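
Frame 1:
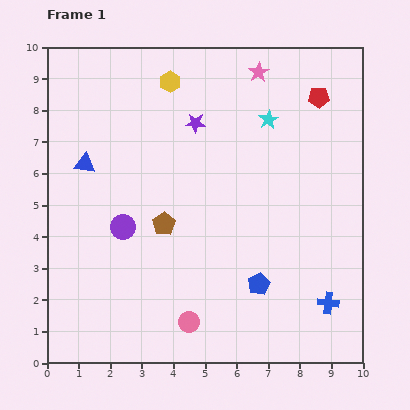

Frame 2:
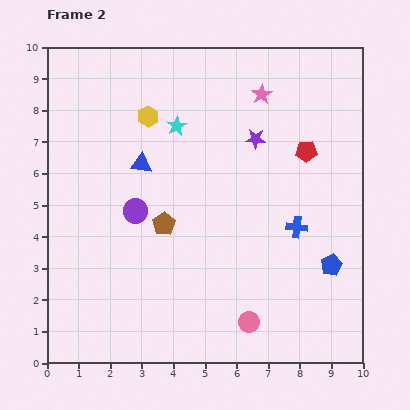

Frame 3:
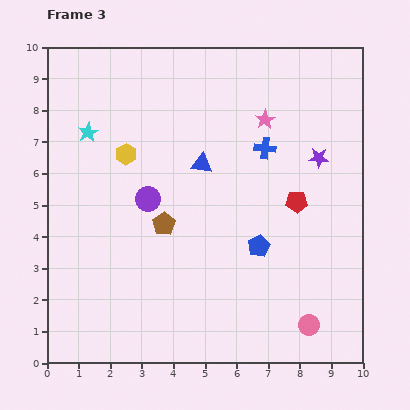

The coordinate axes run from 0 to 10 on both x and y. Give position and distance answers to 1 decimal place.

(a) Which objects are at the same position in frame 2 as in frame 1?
the brown pentagon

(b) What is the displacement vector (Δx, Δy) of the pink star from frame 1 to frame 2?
(0.1, -0.7)

The pink star was at (6.7, 9.2) in frame 1 and (6.8, 8.5) in frame 2.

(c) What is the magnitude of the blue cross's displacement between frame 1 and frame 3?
5.3

The blue cross moved from (8.9, 1.9) to (6.9, 6.8), a distance of √(2.0² + 4.9²) ≈ 5.3.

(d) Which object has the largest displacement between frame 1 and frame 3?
the cyan star

(moved 5.7; next 5.3)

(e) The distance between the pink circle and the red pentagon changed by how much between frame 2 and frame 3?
-1.8

Distance in frame 2: 5.7. Distance in frame 3: 3.9.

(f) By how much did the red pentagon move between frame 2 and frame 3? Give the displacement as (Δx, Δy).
(-0.3, -1.6)

The red pentagon was at (8.2, 6.7) in frame 2 and (7.9, 5.1) in frame 3.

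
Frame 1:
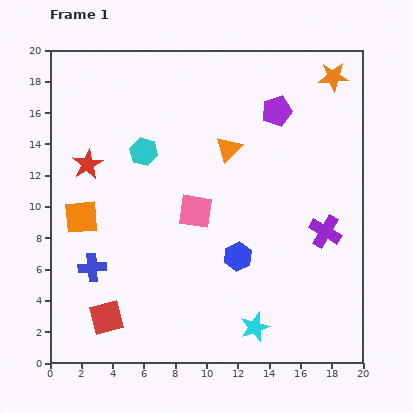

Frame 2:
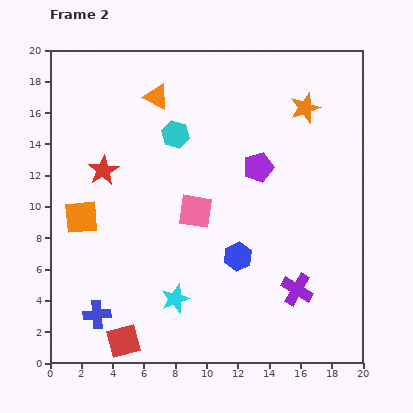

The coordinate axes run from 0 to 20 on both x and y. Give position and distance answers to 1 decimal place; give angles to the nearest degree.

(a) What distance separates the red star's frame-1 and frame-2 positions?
1.1

The red star moved from (2.4, 12.7) to (3.4, 12.3), a distance of √(1.0² + 0.4²) ≈ 1.1.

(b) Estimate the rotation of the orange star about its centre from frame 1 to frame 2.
16° counter-clockwise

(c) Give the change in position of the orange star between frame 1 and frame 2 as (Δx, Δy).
(-1.8, -2.0)

The orange star was at (18.1, 18.3) in frame 1 and (16.3, 16.3) in frame 2.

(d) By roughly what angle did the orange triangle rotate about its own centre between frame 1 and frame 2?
45° counter-clockwise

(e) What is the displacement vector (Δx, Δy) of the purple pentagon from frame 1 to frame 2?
(-1.2, -3.6)

The purple pentagon was at (14.5, 16.1) in frame 1 and (13.3, 12.5) in frame 2.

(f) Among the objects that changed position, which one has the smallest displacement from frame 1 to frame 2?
the red star

(moved 1.1)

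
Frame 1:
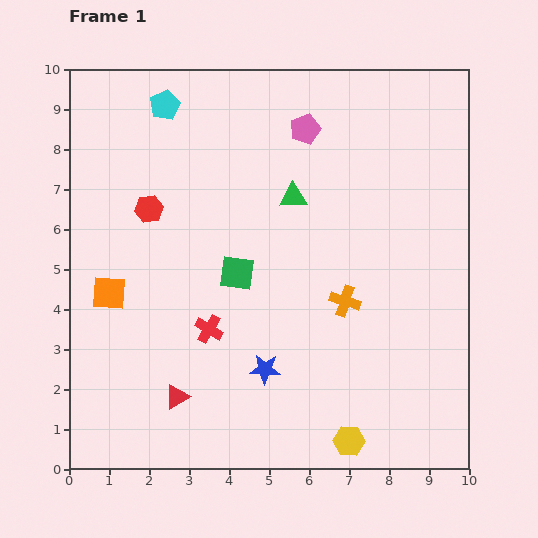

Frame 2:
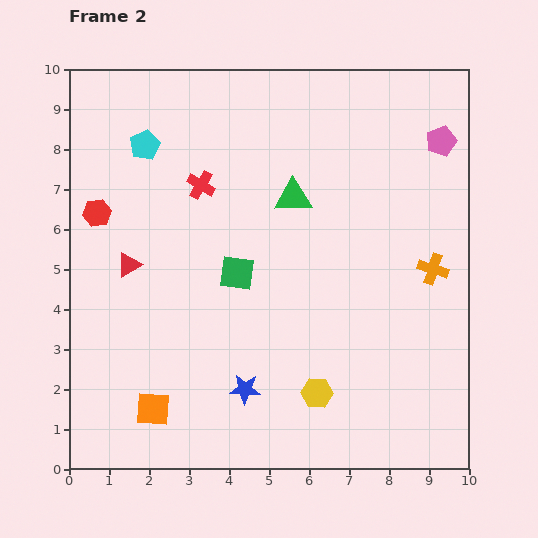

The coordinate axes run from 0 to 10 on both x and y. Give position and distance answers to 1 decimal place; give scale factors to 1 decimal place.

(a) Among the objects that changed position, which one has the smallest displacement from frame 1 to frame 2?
the blue star

(moved 0.7)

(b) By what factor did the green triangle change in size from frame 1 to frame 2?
1.4×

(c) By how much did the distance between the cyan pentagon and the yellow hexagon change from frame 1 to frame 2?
-2.1

Distance in frame 1: 9.6. Distance in frame 2: 7.5.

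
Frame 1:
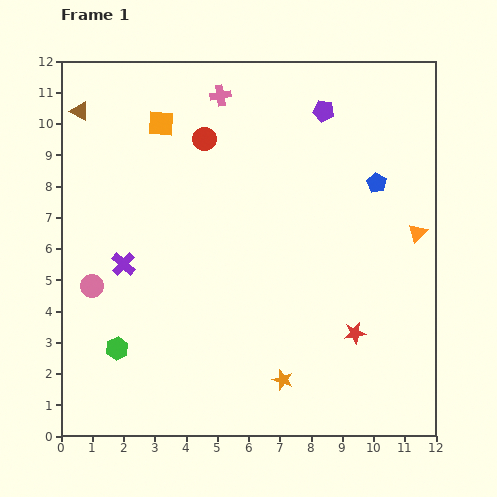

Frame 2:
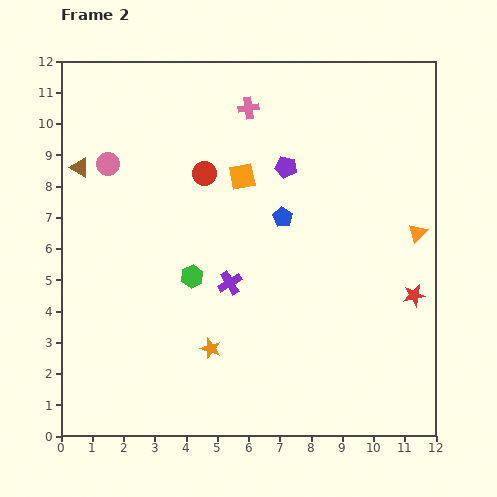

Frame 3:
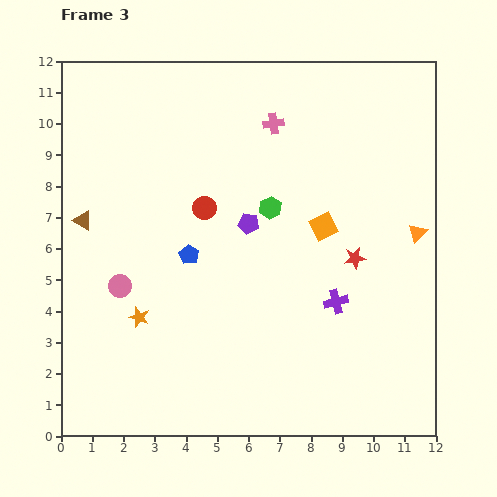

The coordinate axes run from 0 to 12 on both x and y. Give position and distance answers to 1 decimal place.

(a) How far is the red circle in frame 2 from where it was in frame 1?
1.1

The red circle moved from (4.6, 9.5) to (4.6, 8.4), a distance of √(0.0² + 1.1²) ≈ 1.1.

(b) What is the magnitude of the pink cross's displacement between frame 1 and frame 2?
1.0

The pink cross moved from (5.1, 10.9) to (6.0, 10.5), a distance of √(0.9² + 0.4²) ≈ 1.0.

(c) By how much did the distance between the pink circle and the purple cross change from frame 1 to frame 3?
+5.7

Distance in frame 1: 1.2. Distance in frame 3: 6.9.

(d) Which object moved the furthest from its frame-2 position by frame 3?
the pink circle

(moved 3.9; next 3.5)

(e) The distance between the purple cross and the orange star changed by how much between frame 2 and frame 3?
+4.1

Distance in frame 2: 2.2. Distance in frame 3: 6.3.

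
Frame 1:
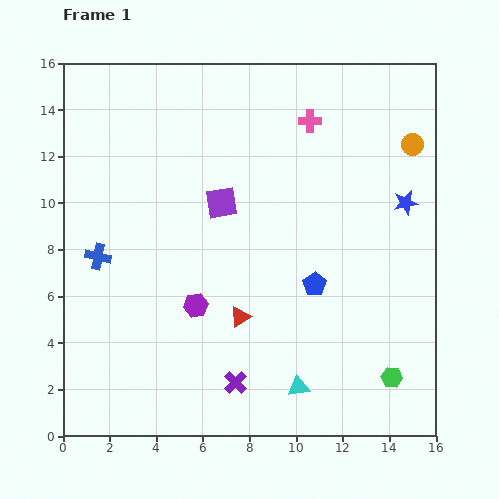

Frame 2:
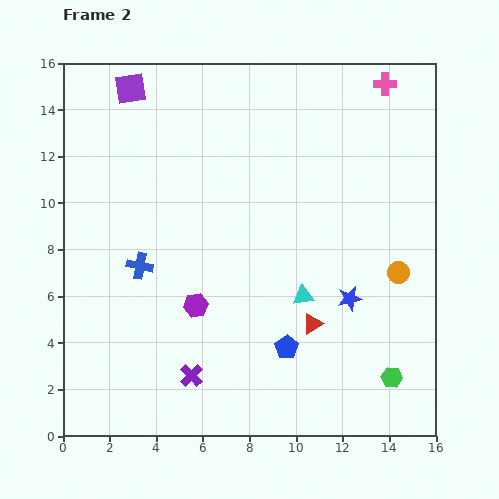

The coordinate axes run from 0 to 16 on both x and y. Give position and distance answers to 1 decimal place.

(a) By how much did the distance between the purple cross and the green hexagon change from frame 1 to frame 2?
+1.9

Distance in frame 1: 6.7. Distance in frame 2: 8.6.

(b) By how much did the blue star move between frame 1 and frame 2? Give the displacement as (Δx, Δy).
(-2.4, -4.1)

The blue star was at (14.7, 10.0) in frame 1 and (12.3, 5.9) in frame 2.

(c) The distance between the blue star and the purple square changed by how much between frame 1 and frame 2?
+5.1

Distance in frame 1: 7.9. Distance in frame 2: 13.0.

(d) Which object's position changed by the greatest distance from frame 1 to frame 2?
the purple square

(moved 6.3; next 5.5)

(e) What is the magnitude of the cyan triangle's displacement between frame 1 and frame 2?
3.9

The cyan triangle moved from (10.1, 2.1) to (10.3, 6.0), a distance of √(0.2² + 3.9²) ≈ 3.9.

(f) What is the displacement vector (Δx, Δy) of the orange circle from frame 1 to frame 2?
(-0.6, -5.5)

The orange circle was at (15.0, 12.5) in frame 1 and (14.4, 7.0) in frame 2.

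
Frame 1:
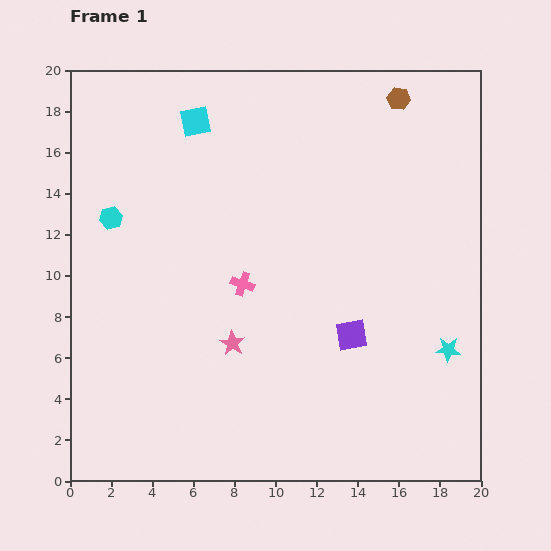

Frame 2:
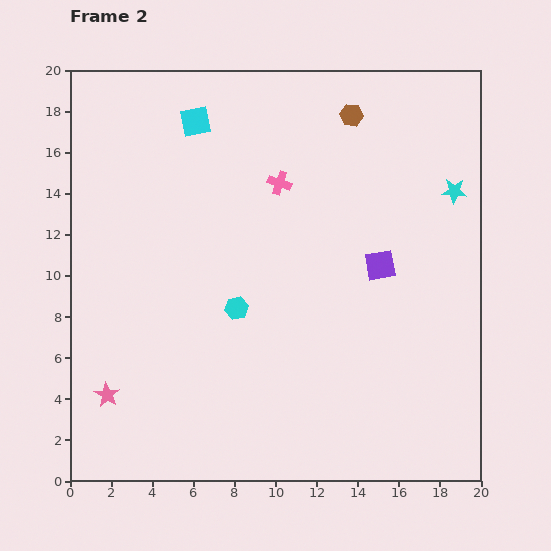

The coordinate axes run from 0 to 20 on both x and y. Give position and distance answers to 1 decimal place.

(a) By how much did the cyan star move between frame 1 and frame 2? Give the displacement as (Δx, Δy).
(0.3, 7.7)

The cyan star was at (18.4, 6.4) in frame 1 and (18.7, 14.1) in frame 2.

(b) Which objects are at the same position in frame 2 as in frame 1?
the cyan square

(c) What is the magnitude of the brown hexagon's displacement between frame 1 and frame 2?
2.4

The brown hexagon moved from (16.0, 18.6) to (13.7, 17.8), a distance of √(2.3² + 0.8²) ≈ 2.4.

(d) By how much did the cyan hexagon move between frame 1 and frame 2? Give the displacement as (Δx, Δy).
(6.1, -4.4)

The cyan hexagon was at (2.0, 12.8) in frame 1 and (8.1, 8.4) in frame 2.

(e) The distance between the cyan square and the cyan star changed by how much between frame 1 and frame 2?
-3.5

Distance in frame 1: 16.6. Distance in frame 2: 13.1.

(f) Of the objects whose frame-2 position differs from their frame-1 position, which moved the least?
the brown hexagon

(moved 2.4)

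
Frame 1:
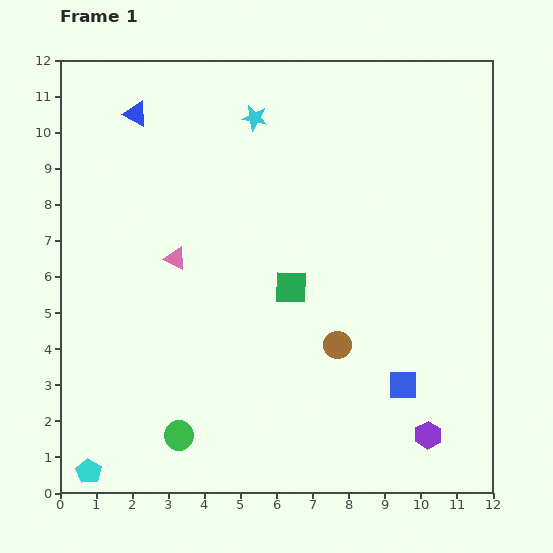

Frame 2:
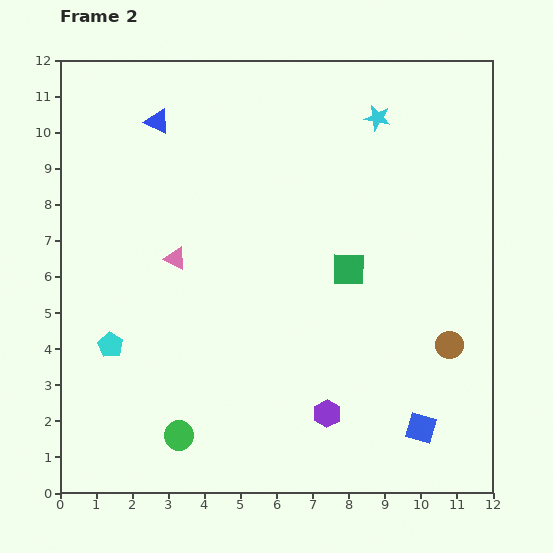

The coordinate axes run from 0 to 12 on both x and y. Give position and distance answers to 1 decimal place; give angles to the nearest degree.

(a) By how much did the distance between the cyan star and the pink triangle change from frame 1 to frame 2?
+2.3

Distance in frame 1: 4.5. Distance in frame 2: 6.8.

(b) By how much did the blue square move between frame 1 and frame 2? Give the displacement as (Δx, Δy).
(0.5, -1.2)

The blue square was at (9.5, 3.0) in frame 1 and (10.0, 1.8) in frame 2.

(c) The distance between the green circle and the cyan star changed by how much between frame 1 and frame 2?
+1.4

Distance in frame 1: 9.0. Distance in frame 2: 10.4.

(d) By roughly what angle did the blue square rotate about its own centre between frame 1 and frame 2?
17° clockwise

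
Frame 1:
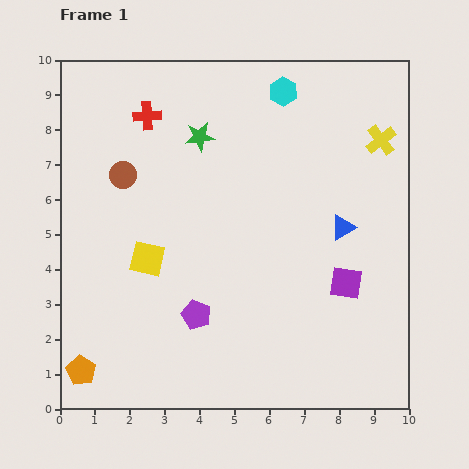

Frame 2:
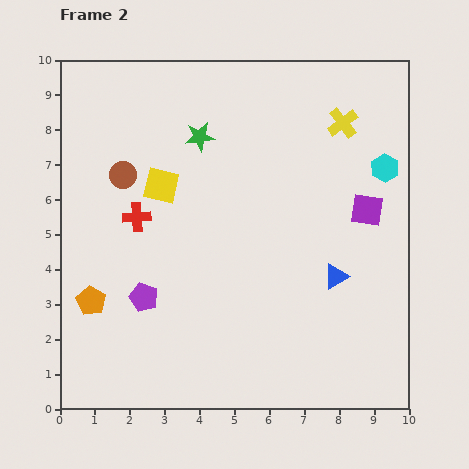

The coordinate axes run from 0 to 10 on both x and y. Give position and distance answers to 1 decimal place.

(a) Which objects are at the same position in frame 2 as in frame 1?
the green star, the brown circle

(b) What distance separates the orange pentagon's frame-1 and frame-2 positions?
2.0

The orange pentagon moved from (0.6, 1.1) to (0.9, 3.1), a distance of √(0.3² + 2.0²) ≈ 2.0.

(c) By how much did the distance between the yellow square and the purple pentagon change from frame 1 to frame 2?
+1.1

Distance in frame 1: 2.1. Distance in frame 2: 3.2.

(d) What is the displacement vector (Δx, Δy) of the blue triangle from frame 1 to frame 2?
(-0.2, -1.4)

The blue triangle was at (8.1, 5.2) in frame 1 and (7.9, 3.8) in frame 2.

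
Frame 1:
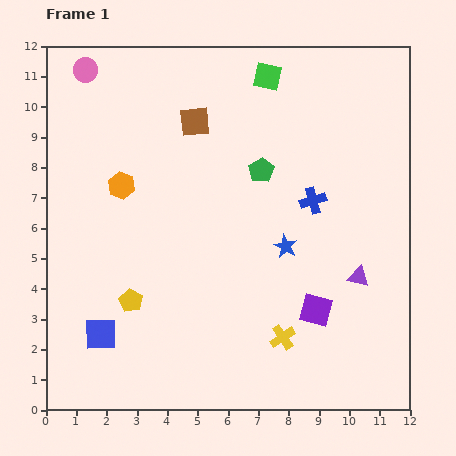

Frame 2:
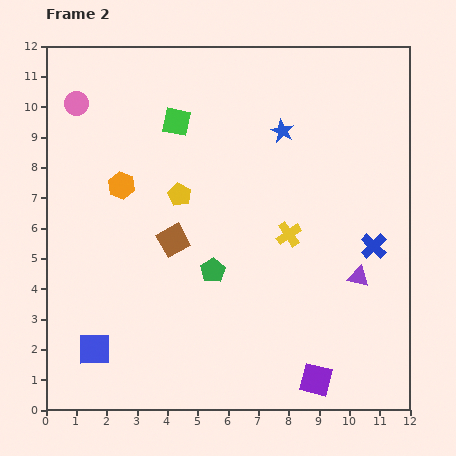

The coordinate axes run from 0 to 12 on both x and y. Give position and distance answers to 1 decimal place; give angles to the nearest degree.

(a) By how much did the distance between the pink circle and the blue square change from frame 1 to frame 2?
-0.6

Distance in frame 1: 8.7. Distance in frame 2: 8.1.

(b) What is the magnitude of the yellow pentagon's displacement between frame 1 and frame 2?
3.8

The yellow pentagon moved from (2.8, 3.6) to (4.4, 7.1), a distance of √(1.6² + 3.5²) ≈ 3.8.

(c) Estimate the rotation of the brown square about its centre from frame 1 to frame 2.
24° counter-clockwise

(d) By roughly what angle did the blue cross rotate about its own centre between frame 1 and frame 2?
29° counter-clockwise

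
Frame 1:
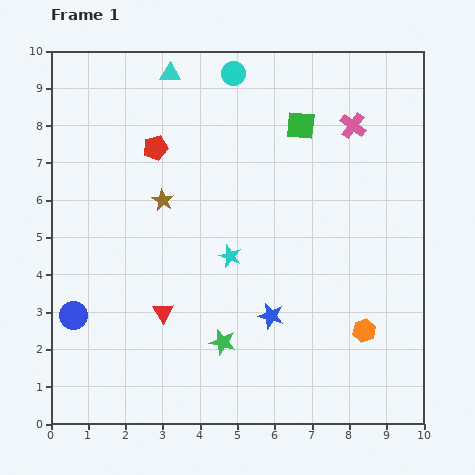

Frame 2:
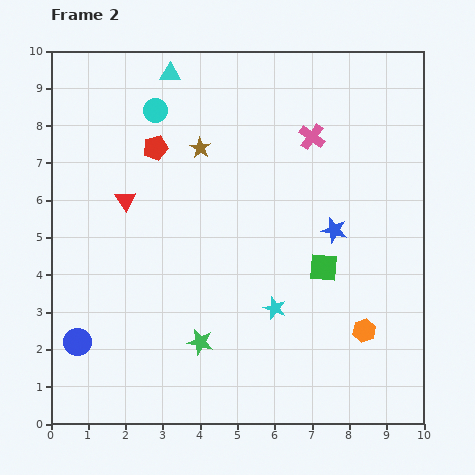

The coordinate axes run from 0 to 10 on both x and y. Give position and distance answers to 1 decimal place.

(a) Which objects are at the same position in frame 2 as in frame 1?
the red pentagon, the orange hexagon, the cyan triangle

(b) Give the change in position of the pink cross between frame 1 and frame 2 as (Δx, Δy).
(-1.1, -0.3)

The pink cross was at (8.1, 8.0) in frame 1 and (7.0, 7.7) in frame 2.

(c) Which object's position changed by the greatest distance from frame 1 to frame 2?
the green square

(moved 3.8; next 3.2)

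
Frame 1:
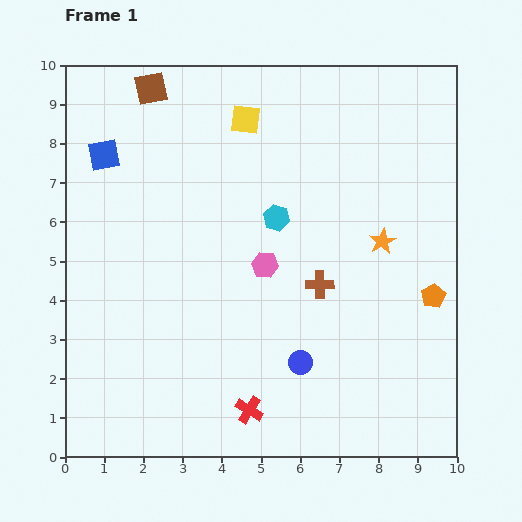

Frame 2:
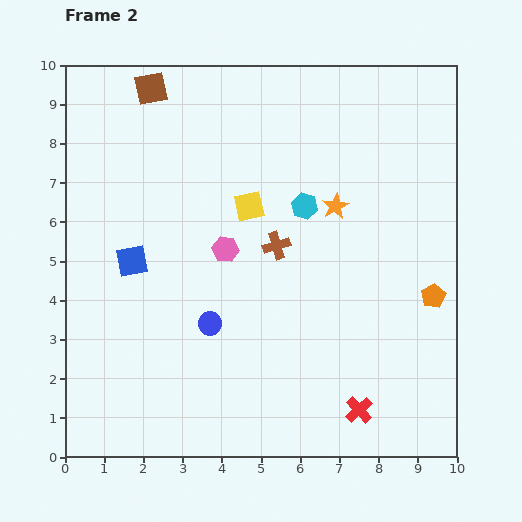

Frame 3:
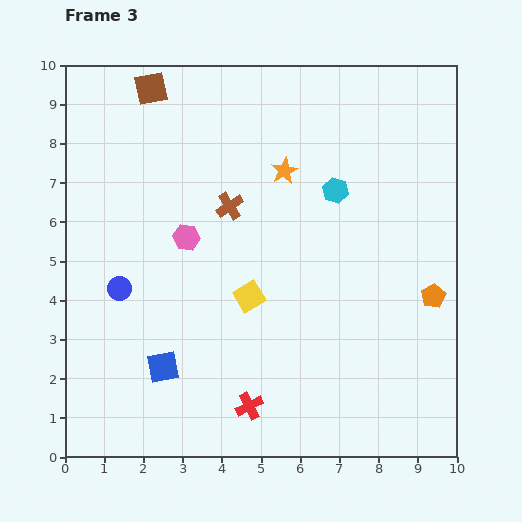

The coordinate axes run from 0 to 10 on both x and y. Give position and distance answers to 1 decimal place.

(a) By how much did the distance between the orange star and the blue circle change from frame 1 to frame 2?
+0.7

Distance in frame 1: 3.7. Distance in frame 2: 4.4.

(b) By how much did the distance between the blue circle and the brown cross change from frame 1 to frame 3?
+1.4

Distance in frame 1: 2.1. Distance in frame 3: 3.5.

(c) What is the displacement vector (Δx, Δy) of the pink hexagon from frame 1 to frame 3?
(-2.0, 0.7)

The pink hexagon was at (5.1, 4.9) in frame 1 and (3.1, 5.6) in frame 3.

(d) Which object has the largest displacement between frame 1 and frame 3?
the blue square

(moved 5.6; next 5.0)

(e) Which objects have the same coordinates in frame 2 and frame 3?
the brown square, the orange pentagon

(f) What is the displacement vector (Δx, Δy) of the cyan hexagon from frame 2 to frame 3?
(0.8, 0.4)

The cyan hexagon was at (6.1, 6.4) in frame 2 and (6.9, 6.8) in frame 3.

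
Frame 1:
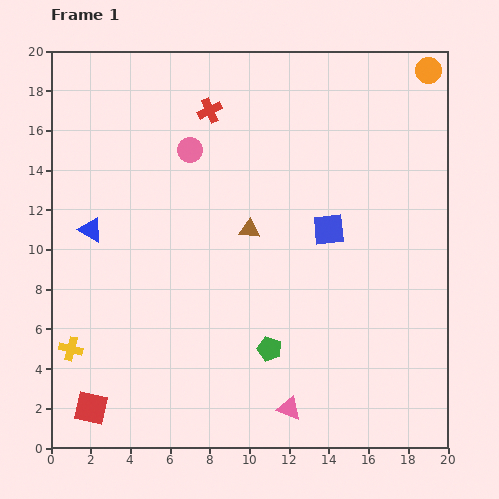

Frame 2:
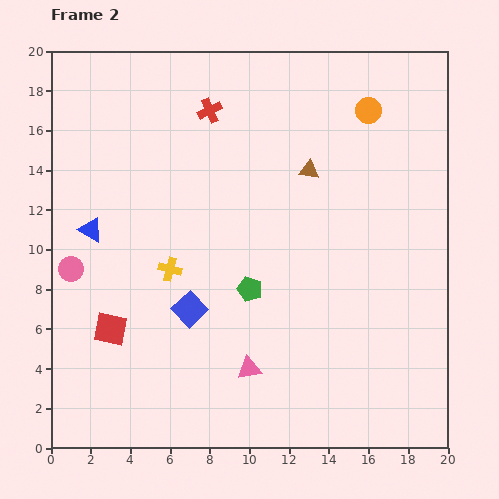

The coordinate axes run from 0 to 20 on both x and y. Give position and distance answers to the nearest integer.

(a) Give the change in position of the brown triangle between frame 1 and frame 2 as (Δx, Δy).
(3, 3)

The brown triangle was at (10, 11) in frame 1 and (13, 14) in frame 2.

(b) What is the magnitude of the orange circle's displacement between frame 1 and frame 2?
4

The orange circle moved from (19, 19) to (16, 17), a distance of √(3² + 2²) ≈ 4.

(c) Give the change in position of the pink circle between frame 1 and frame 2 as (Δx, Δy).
(-6, -6)

The pink circle was at (7, 15) in frame 1 and (1, 9) in frame 2.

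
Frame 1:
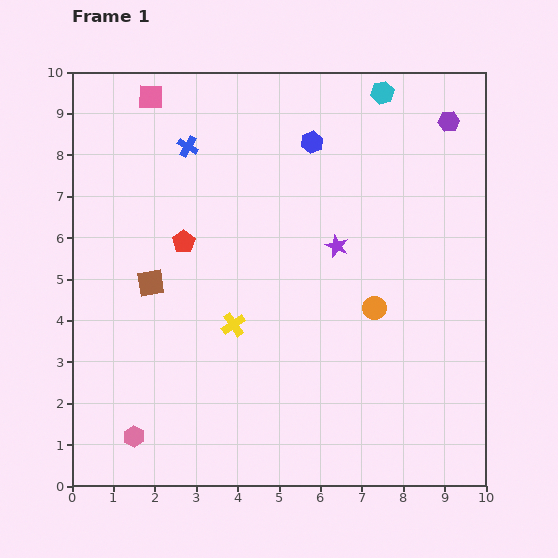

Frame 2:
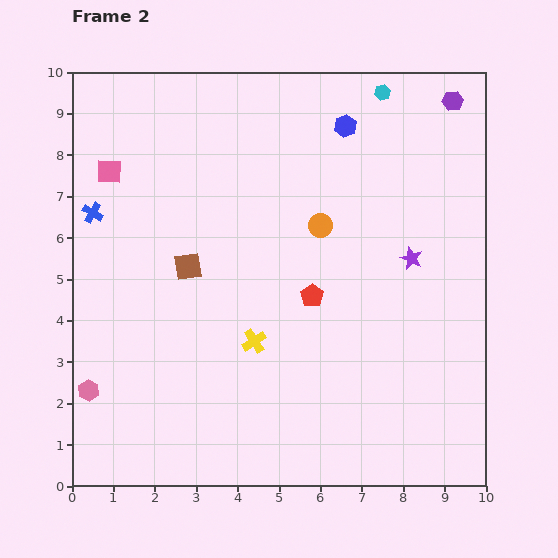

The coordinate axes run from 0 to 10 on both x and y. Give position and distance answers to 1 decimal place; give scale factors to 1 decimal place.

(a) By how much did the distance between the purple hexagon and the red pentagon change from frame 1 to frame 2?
-1.2

Distance in frame 1: 7.0. Distance in frame 2: 5.8.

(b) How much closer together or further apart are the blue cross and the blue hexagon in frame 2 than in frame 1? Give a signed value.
+3.5

Distance in frame 1: 3.0. Distance in frame 2: 6.5.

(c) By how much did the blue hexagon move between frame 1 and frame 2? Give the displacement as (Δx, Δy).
(0.8, 0.4)

The blue hexagon was at (5.8, 8.3) in frame 1 and (6.6, 8.7) in frame 2.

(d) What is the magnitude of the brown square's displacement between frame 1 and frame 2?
1.0

The brown square moved from (1.9, 4.9) to (2.8, 5.3), a distance of √(0.9² + 0.4²) ≈ 1.0.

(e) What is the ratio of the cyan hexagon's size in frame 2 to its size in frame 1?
0.7×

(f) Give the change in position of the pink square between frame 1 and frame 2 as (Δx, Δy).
(-1.0, -1.8)

The pink square was at (1.9, 9.4) in frame 1 and (0.9, 7.6) in frame 2.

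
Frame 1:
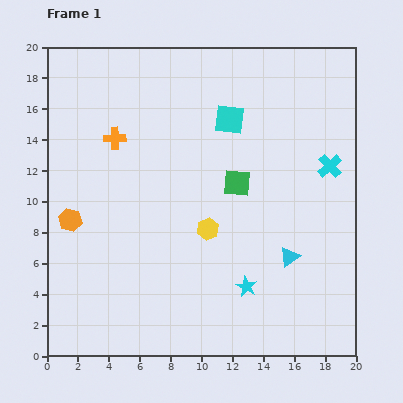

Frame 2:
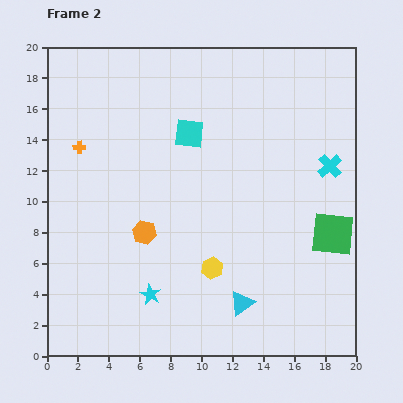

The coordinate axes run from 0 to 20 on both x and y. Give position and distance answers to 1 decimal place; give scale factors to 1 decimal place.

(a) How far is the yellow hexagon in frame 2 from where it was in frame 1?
2.5

The yellow hexagon moved from (10.4, 8.2) to (10.7, 5.7), a distance of √(0.3² + 2.5²) ≈ 2.5.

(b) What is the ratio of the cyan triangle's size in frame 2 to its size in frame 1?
1.3×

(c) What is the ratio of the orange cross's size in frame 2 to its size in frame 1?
0.6×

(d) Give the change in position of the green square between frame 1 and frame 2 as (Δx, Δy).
(6.2, -3.3)

The green square was at (12.3, 11.2) in frame 1 and (18.5, 7.9) in frame 2.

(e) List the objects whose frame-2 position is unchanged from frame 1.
the cyan cross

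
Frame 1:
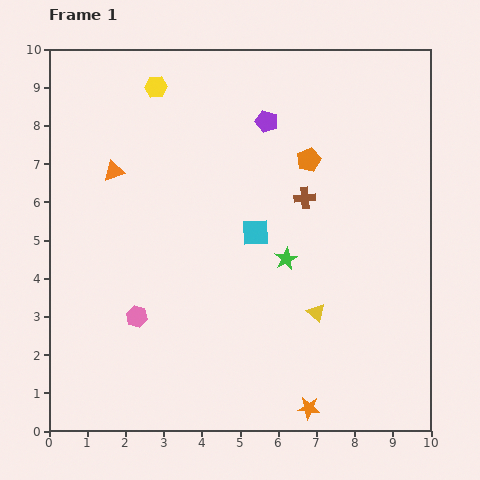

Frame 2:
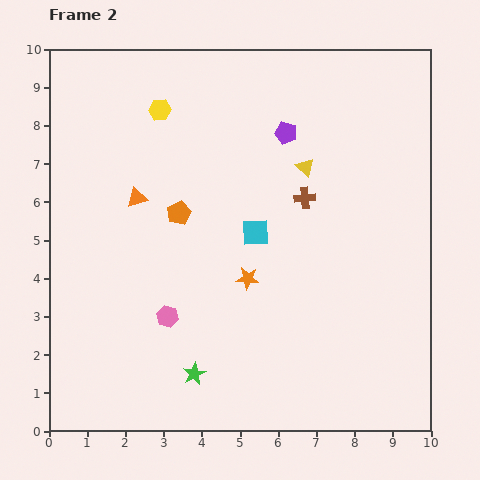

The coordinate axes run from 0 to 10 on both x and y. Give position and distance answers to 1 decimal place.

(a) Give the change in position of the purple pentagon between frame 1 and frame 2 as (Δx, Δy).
(0.5, -0.3)

The purple pentagon was at (5.7, 8.1) in frame 1 and (6.2, 7.8) in frame 2.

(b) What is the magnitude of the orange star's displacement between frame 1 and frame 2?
3.8

The orange star moved from (6.8, 0.6) to (5.2, 4.0), a distance of √(1.6² + 3.4²) ≈ 3.8.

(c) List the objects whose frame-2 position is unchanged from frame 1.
the brown cross, the cyan square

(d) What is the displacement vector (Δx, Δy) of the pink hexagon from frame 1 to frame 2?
(0.8, 0.0)

The pink hexagon was at (2.3, 3.0) in frame 1 and (3.1, 3.0) in frame 2.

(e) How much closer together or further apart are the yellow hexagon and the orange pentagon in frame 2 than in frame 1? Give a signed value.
-1.7

Distance in frame 1: 4.4. Distance in frame 2: 2.7.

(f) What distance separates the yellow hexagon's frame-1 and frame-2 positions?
0.6

The yellow hexagon moved from (2.8, 9.0) to (2.9, 8.4), a distance of √(0.1² + 0.6²) ≈ 0.6.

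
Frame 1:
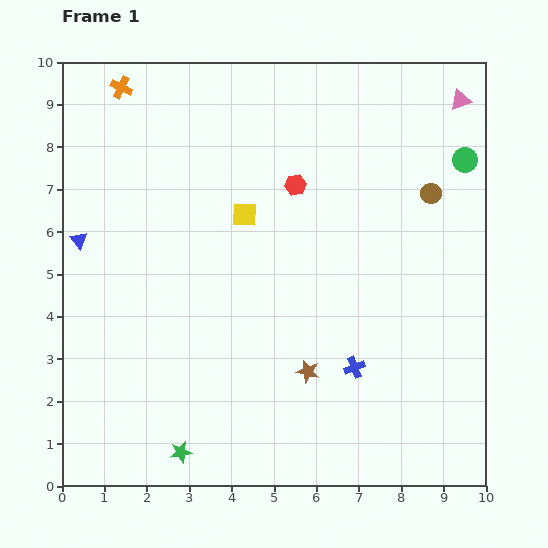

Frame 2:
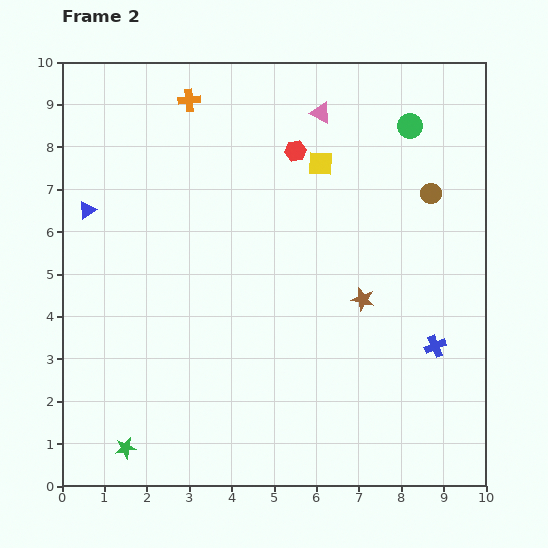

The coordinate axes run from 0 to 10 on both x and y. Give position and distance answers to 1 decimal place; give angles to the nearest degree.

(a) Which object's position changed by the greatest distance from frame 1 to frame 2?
the pink triangle

(moved 3.3; next 2.2)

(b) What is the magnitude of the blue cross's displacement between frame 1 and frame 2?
2.0

The blue cross moved from (6.9, 2.8) to (8.8, 3.3), a distance of √(1.9² + 0.5²) ≈ 2.0.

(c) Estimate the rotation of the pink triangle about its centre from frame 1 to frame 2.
45° clockwise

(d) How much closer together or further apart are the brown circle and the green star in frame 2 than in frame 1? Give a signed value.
+0.9

Distance in frame 1: 8.5. Distance in frame 2: 9.4.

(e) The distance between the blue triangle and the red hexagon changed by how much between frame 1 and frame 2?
-0.2

Distance in frame 1: 5.3. Distance in frame 2: 5.1.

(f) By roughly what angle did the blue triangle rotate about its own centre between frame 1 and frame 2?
38° clockwise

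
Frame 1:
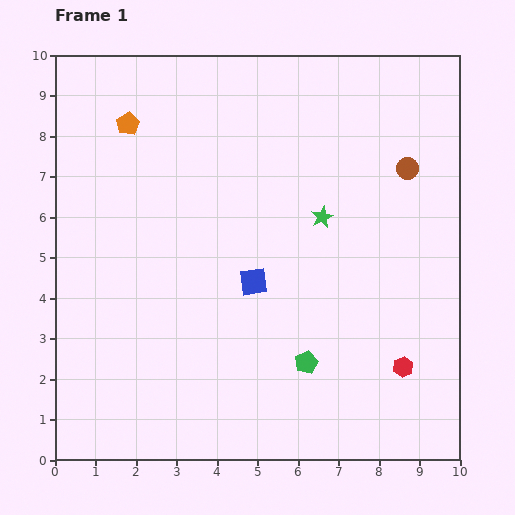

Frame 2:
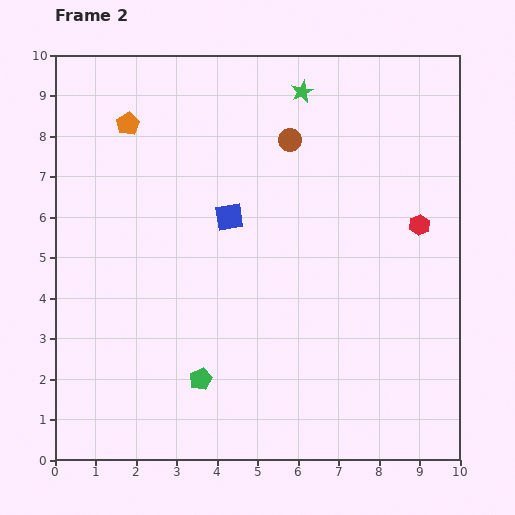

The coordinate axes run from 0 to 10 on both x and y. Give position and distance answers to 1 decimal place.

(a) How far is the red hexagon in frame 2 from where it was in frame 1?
3.5

The red hexagon moved from (8.6, 2.3) to (9.0, 5.8), a distance of √(0.4² + 3.5²) ≈ 3.5.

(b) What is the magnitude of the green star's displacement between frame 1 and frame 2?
3.1

The green star moved from (6.6, 6.0) to (6.1, 9.1), a distance of √(0.5² + 3.1²) ≈ 3.1.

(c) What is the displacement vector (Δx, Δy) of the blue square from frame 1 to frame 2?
(-0.6, 1.6)

The blue square was at (4.9, 4.4) in frame 1 and (4.3, 6.0) in frame 2.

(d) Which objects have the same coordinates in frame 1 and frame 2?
the orange pentagon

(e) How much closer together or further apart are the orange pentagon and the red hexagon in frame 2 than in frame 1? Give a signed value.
-1.5

Distance in frame 1: 9.1. Distance in frame 2: 7.6.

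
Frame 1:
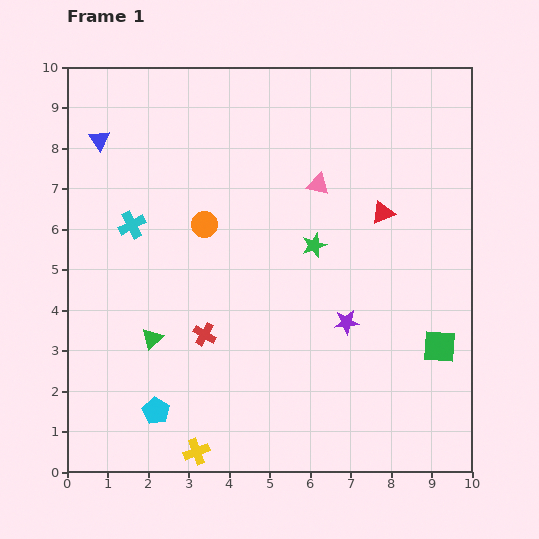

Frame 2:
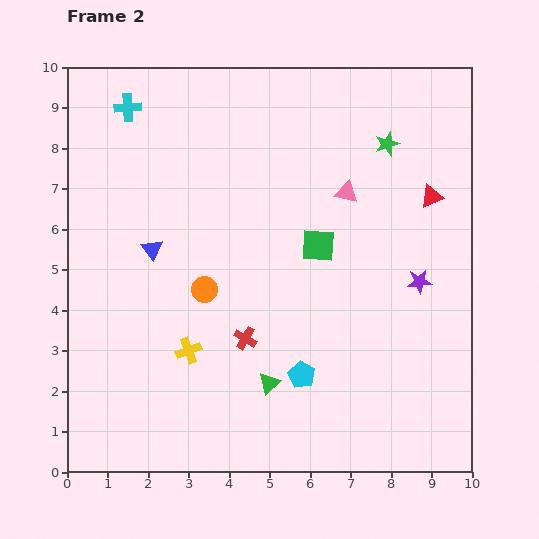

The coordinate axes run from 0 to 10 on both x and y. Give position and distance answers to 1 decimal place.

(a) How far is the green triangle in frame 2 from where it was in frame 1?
3.1

The green triangle moved from (2.1, 3.3) to (5.0, 2.2), a distance of √(2.9² + 1.1²) ≈ 3.1.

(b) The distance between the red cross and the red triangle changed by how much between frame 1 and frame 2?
+0.5

Distance in frame 1: 5.3. Distance in frame 2: 5.8.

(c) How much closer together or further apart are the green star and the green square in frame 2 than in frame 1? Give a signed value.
-1.0

Distance in frame 1: 4.0. Distance in frame 2: 3.0.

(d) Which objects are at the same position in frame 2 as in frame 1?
none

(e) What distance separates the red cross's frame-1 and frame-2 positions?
1.0

The red cross moved from (3.4, 3.4) to (4.4, 3.3), a distance of √(1.0² + 0.1²) ≈ 1.0.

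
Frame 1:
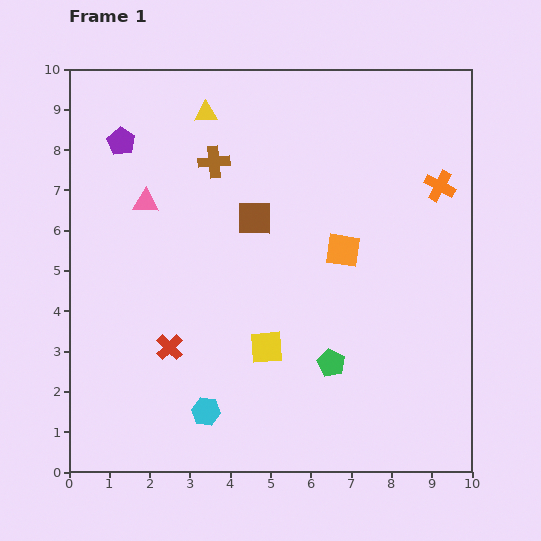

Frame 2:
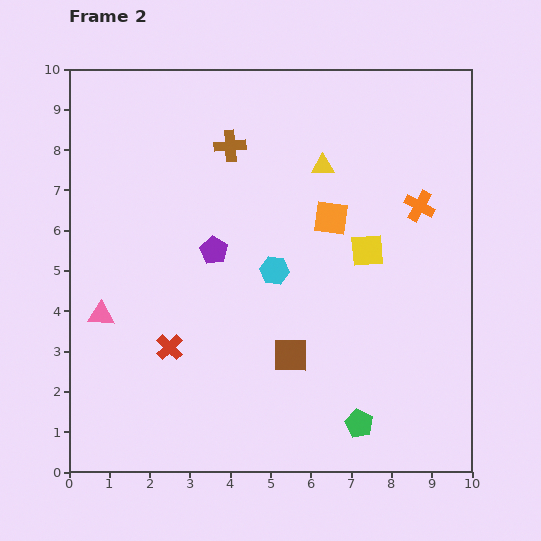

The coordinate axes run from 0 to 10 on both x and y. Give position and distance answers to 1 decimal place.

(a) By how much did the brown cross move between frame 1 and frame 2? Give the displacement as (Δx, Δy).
(0.4, 0.4)

The brown cross was at (3.6, 7.7) in frame 1 and (4.0, 8.1) in frame 2.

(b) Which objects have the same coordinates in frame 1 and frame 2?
the red cross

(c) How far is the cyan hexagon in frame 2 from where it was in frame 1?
3.9

The cyan hexagon moved from (3.4, 1.5) to (5.1, 5.0), a distance of √(1.7² + 3.5²) ≈ 3.9.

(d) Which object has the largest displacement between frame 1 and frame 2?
the cyan hexagon

(moved 3.9; next 3.5)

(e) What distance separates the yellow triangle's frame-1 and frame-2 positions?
3.2

The yellow triangle moved from (3.4, 8.9) to (6.3, 7.6), a distance of √(2.9² + 1.3²) ≈ 3.2.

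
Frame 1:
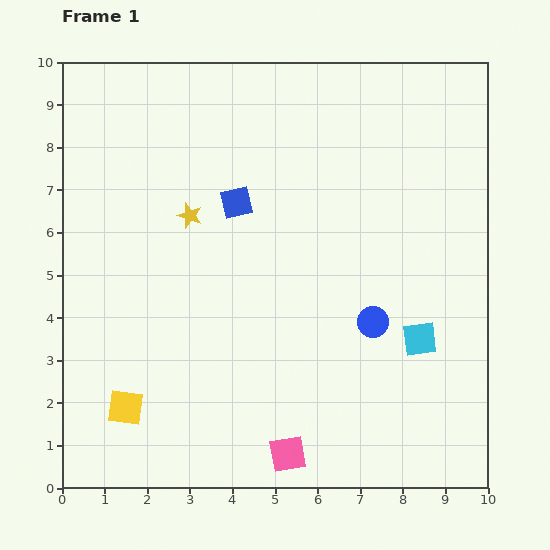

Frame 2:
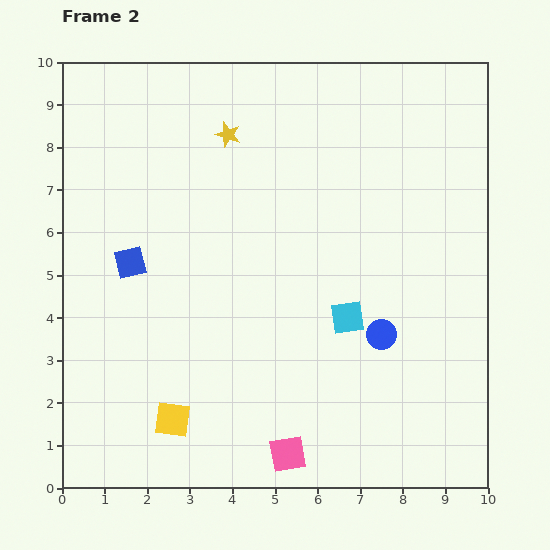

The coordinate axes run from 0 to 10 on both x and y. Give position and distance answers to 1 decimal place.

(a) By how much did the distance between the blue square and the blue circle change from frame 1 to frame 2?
+1.8

Distance in frame 1: 4.3. Distance in frame 2: 6.1.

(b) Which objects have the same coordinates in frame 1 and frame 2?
the pink square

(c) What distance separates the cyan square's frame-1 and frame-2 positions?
1.8

The cyan square moved from (8.4, 3.5) to (6.7, 4.0), a distance of √(1.7² + 0.5²) ≈ 1.8.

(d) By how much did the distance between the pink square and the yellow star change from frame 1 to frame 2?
+1.5

Distance in frame 1: 6.1. Distance in frame 2: 7.6.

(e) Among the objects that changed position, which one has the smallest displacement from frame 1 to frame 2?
the blue circle

(moved 0.4)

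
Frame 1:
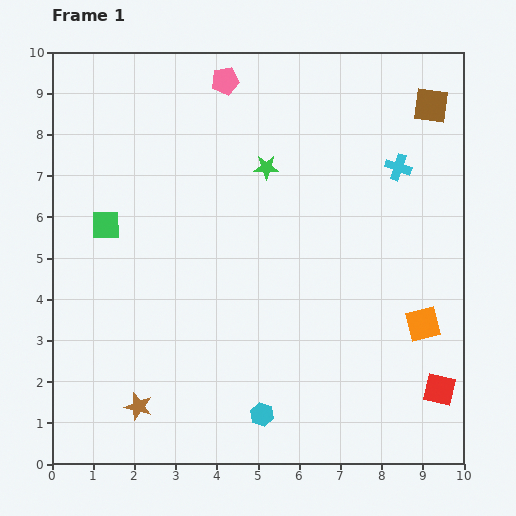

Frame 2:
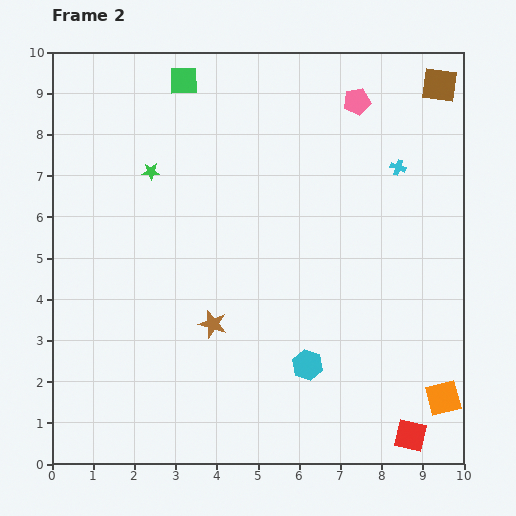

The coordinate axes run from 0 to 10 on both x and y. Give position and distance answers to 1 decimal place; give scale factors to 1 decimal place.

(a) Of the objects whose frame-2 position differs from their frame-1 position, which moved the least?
the brown square

(moved 0.5)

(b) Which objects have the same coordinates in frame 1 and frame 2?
the cyan cross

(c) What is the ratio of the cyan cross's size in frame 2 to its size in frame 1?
0.6×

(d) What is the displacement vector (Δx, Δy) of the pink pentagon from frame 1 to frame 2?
(3.2, -0.5)

The pink pentagon was at (4.2, 9.3) in frame 1 and (7.4, 8.8) in frame 2.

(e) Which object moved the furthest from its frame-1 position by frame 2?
the green square

(moved 4.0; next 3.2)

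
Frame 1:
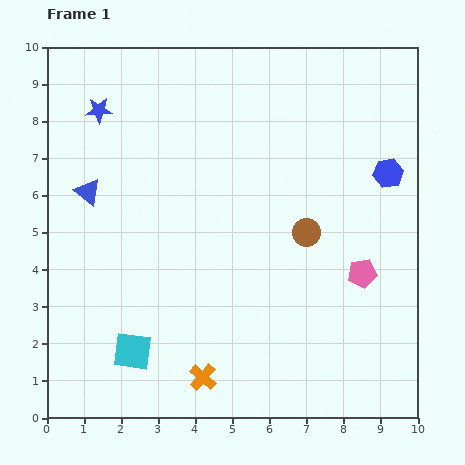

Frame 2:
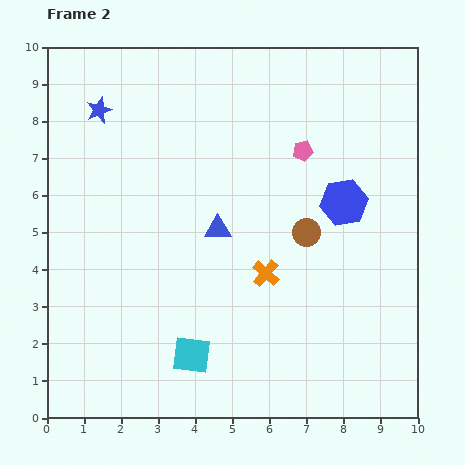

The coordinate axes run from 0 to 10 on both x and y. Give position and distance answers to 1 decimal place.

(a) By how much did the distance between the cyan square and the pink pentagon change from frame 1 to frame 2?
-0.2

Distance in frame 1: 6.5. Distance in frame 2: 6.3.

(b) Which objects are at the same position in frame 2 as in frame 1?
the blue star, the brown circle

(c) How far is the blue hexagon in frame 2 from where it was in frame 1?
1.4

The blue hexagon moved from (9.2, 6.6) to (8.0, 5.8), a distance of √(1.2² + 0.8²) ≈ 1.4.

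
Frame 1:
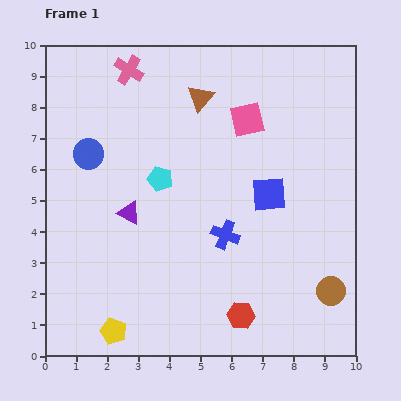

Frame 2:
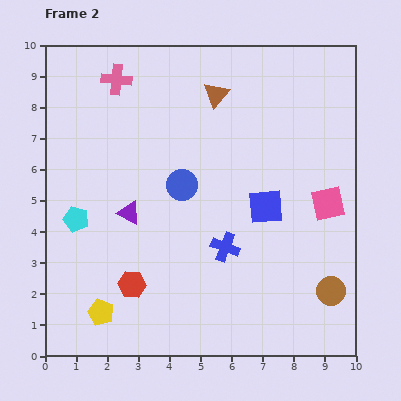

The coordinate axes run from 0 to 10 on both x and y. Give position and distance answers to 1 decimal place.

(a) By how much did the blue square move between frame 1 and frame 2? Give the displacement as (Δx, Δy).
(-0.1, -0.4)

The blue square was at (7.2, 5.2) in frame 1 and (7.1, 4.8) in frame 2.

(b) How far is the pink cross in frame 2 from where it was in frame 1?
0.5

The pink cross moved from (2.7, 9.2) to (2.3, 8.9), a distance of √(0.4² + 0.3²) ≈ 0.5.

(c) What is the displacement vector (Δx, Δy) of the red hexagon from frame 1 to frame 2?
(-3.5, 1.0)

The red hexagon was at (6.3, 1.3) in frame 1 and (2.8, 2.3) in frame 2.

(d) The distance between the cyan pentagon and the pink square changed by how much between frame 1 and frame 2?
+4.7

Distance in frame 1: 3.4. Distance in frame 2: 8.1.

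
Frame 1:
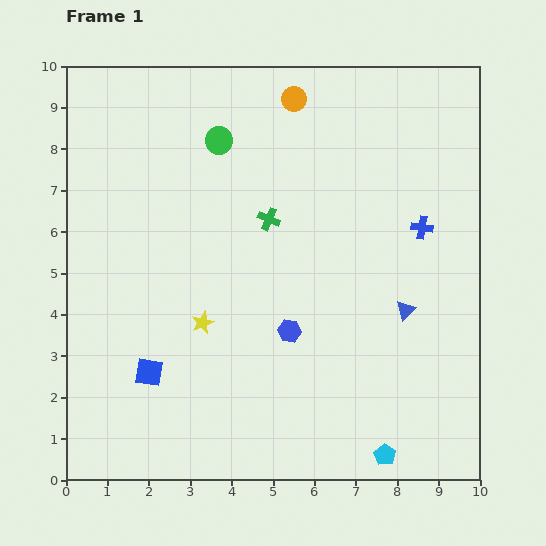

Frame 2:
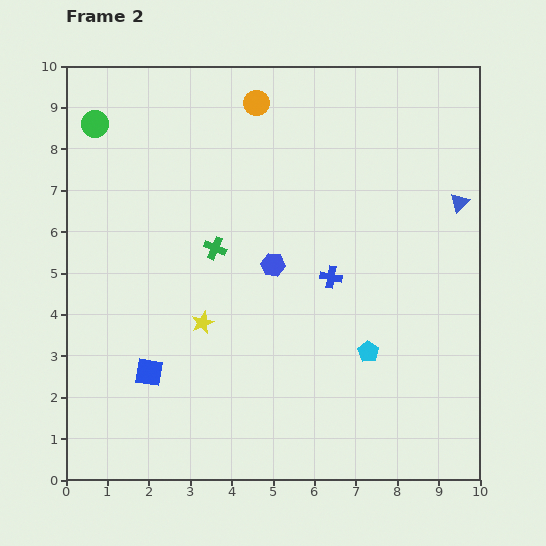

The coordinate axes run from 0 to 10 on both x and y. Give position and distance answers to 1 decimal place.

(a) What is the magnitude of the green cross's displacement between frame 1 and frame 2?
1.5

The green cross moved from (4.9, 6.3) to (3.6, 5.6), a distance of √(1.3² + 0.7²) ≈ 1.5.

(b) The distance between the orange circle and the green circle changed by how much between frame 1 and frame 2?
+1.8

Distance in frame 1: 2.1. Distance in frame 2: 3.9.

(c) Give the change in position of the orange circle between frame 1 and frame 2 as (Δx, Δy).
(-0.9, -0.1)

The orange circle was at (5.5, 9.2) in frame 1 and (4.6, 9.1) in frame 2.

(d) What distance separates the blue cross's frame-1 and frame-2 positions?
2.5

The blue cross moved from (8.6, 6.1) to (6.4, 4.9), a distance of √(2.2² + 1.2²) ≈ 2.5.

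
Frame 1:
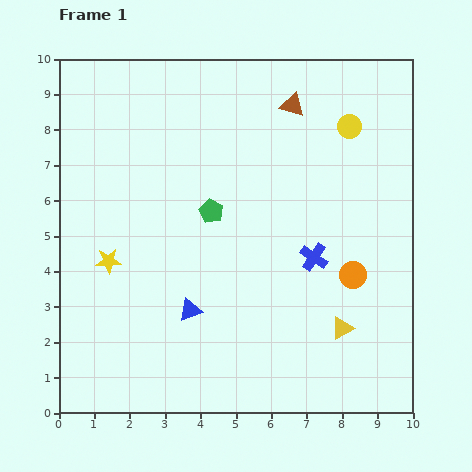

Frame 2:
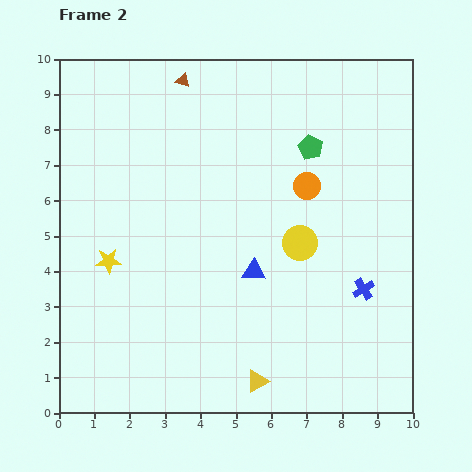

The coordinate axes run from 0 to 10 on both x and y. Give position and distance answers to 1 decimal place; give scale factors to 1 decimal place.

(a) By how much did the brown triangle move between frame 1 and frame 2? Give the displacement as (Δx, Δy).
(-3.1, 0.7)

The brown triangle was at (6.6, 8.7) in frame 1 and (3.5, 9.4) in frame 2.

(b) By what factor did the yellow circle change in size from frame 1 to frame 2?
1.5×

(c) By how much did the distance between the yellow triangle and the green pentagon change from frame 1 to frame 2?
+1.8

Distance in frame 1: 5.0. Distance in frame 2: 6.8.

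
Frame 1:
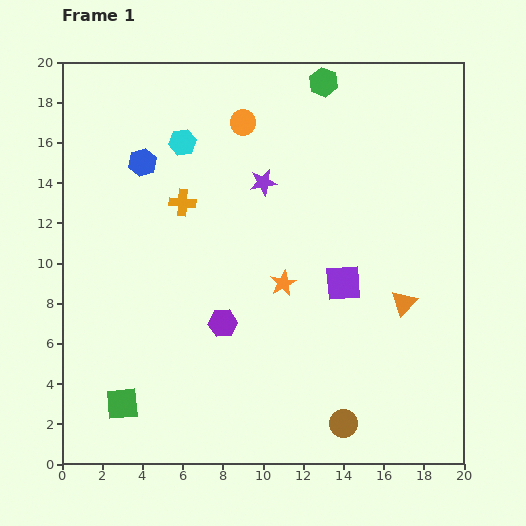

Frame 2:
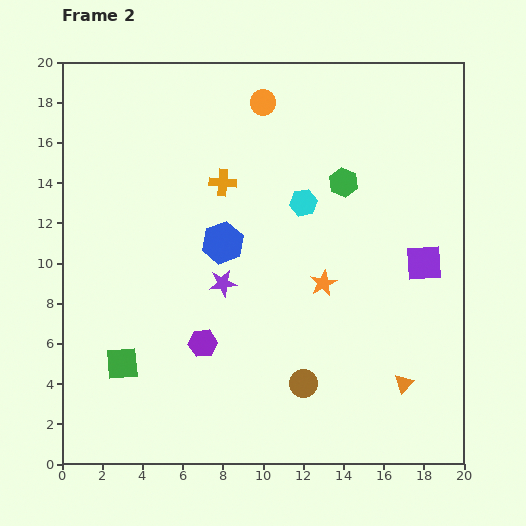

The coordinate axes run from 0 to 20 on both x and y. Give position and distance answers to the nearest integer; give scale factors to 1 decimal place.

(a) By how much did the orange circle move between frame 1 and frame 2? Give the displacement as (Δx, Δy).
(1, 1)

The orange circle was at (9, 17) in frame 1 and (10, 18) in frame 2.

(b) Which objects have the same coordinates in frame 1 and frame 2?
none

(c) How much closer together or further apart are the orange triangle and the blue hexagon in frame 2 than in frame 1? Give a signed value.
-4

Distance in frame 1: 15. Distance in frame 2: 11.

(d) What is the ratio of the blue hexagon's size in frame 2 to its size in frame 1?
1.5×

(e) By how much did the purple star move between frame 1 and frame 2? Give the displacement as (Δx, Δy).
(-2, -5)

The purple star was at (10, 14) in frame 1 and (8, 9) in frame 2.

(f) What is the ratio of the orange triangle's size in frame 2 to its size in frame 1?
0.8×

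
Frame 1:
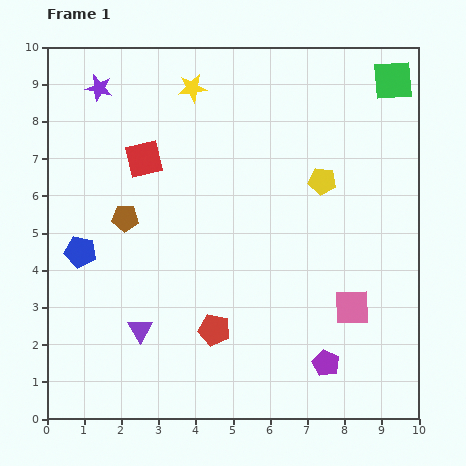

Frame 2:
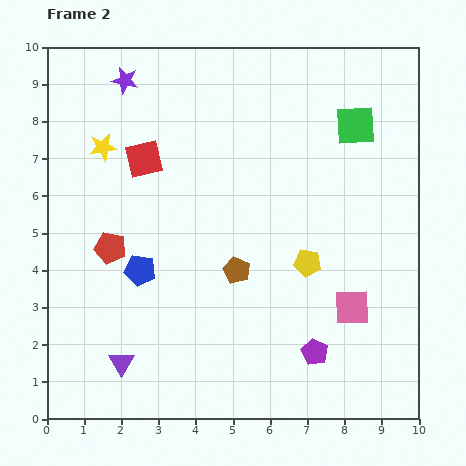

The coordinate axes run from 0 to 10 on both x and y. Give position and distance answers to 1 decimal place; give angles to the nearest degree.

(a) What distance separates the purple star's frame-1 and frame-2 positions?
0.7

The purple star moved from (1.4, 8.9) to (2.1, 9.1), a distance of √(0.7² + 0.2²) ≈ 0.7.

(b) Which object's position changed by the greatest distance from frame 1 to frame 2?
the red pentagon

(moved 3.6; next 3.3)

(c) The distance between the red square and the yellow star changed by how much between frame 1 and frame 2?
-1.2

Distance in frame 1: 2.3. Distance in frame 2: 1.1.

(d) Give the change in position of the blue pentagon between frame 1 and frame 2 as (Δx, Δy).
(1.6, -0.5)

The blue pentagon was at (0.9, 4.5) in frame 1 and (2.5, 4.0) in frame 2.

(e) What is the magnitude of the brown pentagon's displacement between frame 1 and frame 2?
3.3

The brown pentagon moved from (2.1, 5.4) to (5.1, 4.0), a distance of √(3.0² + 1.4²) ≈ 3.3.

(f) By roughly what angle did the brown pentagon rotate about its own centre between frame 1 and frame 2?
22° clockwise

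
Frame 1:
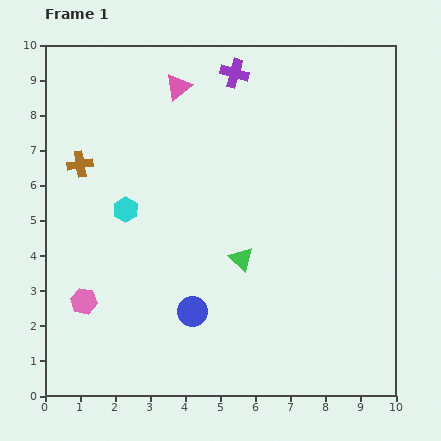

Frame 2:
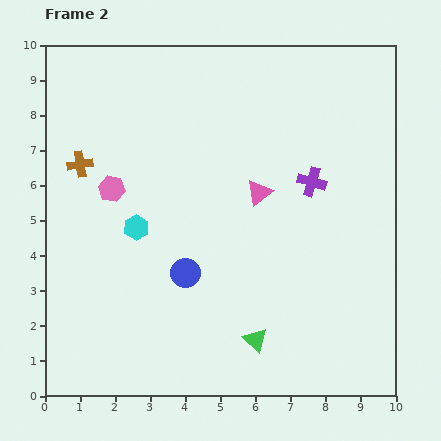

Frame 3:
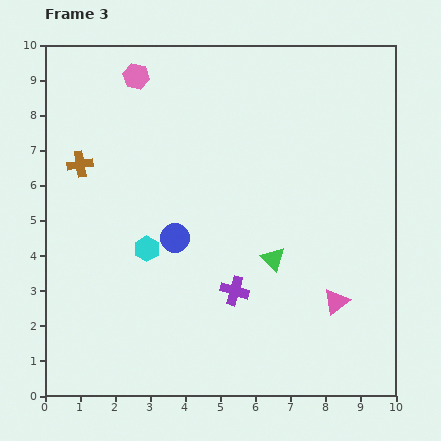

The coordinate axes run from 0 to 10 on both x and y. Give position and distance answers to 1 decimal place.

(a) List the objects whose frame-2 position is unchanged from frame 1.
the brown cross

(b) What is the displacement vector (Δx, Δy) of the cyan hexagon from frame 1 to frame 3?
(0.6, -1.1)

The cyan hexagon was at (2.3, 5.3) in frame 1 and (2.9, 4.2) in frame 3.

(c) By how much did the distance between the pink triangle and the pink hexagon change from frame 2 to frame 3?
+4.4

Distance in frame 2: 4.2. Distance in frame 3: 8.6.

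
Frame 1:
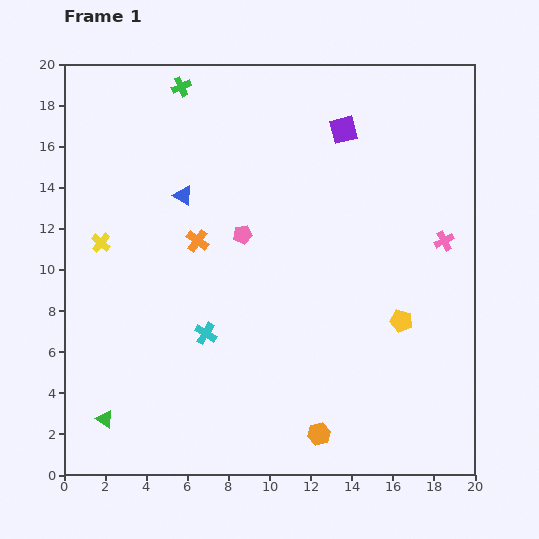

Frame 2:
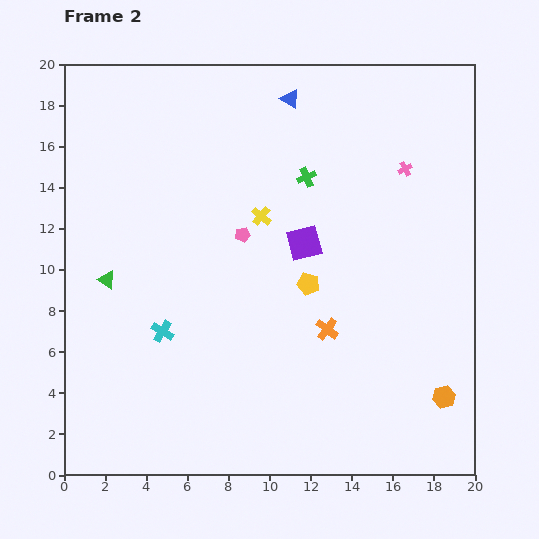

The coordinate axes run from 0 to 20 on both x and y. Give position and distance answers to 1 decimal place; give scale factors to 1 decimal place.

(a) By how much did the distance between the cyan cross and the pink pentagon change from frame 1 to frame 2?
+1.0

Distance in frame 1: 5.1. Distance in frame 2: 6.1.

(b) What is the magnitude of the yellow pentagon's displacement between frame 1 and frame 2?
4.8

The yellow pentagon moved from (16.4, 7.5) to (11.9, 9.3), a distance of √(4.5² + 1.8²) ≈ 4.8.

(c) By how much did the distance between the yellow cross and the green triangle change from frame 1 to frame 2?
-0.5

Distance in frame 1: 8.6. Distance in frame 2: 8.1.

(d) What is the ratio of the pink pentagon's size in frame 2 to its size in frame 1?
0.8×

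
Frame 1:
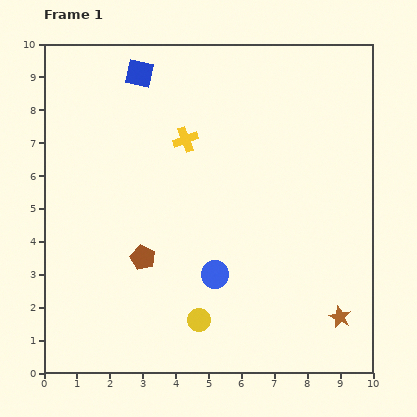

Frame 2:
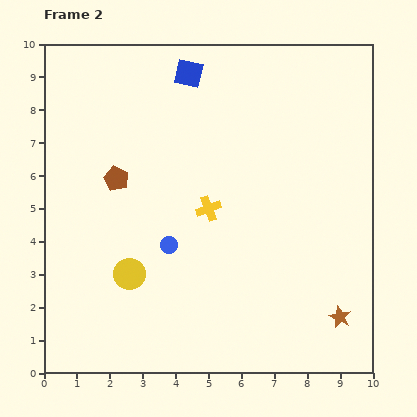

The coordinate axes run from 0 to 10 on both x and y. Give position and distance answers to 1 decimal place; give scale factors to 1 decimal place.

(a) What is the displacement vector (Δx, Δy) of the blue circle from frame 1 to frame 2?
(-1.4, 0.9)

The blue circle was at (5.2, 3.0) in frame 1 and (3.8, 3.9) in frame 2.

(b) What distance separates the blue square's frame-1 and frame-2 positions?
1.5

The blue square moved from (2.9, 9.1) to (4.4, 9.1), a distance of √(1.5² + 0.0²) ≈ 1.5.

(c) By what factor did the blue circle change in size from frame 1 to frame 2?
0.6×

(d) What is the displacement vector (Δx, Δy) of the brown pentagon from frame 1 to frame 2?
(-0.8, 2.4)

The brown pentagon was at (3.0, 3.5) in frame 1 and (2.2, 5.9) in frame 2.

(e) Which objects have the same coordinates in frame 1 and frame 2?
the brown star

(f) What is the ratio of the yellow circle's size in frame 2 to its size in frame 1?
1.3×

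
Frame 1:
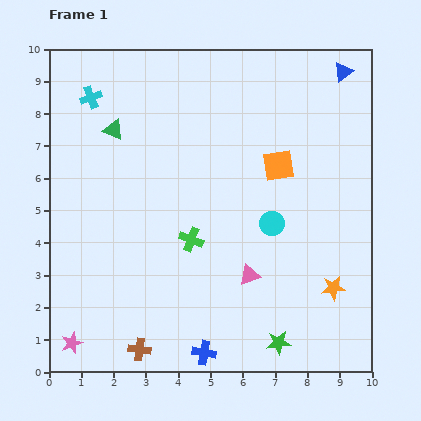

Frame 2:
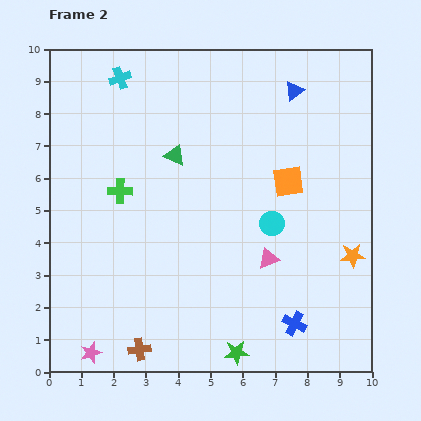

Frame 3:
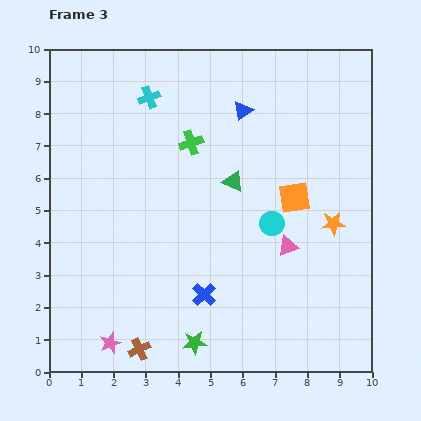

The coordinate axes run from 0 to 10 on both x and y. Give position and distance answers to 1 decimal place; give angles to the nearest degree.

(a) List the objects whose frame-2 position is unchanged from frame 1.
the cyan circle, the brown cross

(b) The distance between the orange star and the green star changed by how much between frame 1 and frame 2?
+2.3

Distance in frame 1: 2.4. Distance in frame 2: 4.7.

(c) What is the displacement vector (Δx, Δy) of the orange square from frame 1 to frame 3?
(0.5, -1.0)

The orange square was at (7.1, 6.4) in frame 1 and (7.6, 5.4) in frame 3.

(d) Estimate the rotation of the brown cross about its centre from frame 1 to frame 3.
33° counter-clockwise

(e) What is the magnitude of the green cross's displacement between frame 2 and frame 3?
2.7

The green cross moved from (2.2, 5.6) to (4.4, 7.1), a distance of √(2.2² + 1.5²) ≈ 2.7.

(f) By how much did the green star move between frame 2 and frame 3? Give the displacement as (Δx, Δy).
(-1.3, 0.3)

The green star was at (5.8, 0.6) in frame 2 and (4.5, 0.9) in frame 3.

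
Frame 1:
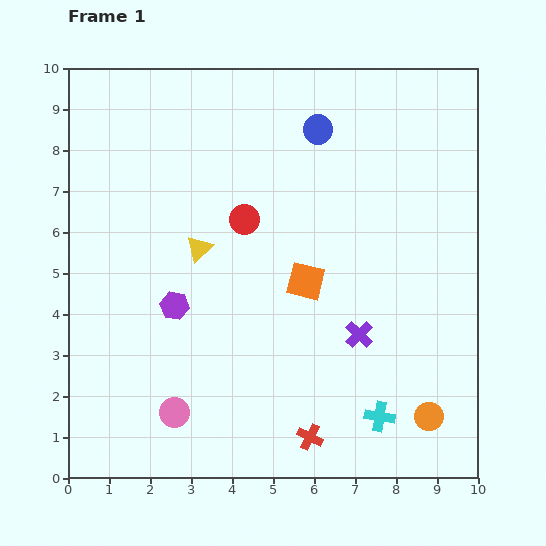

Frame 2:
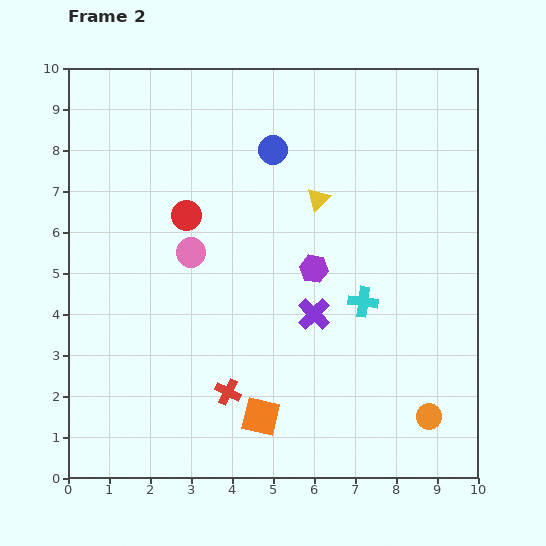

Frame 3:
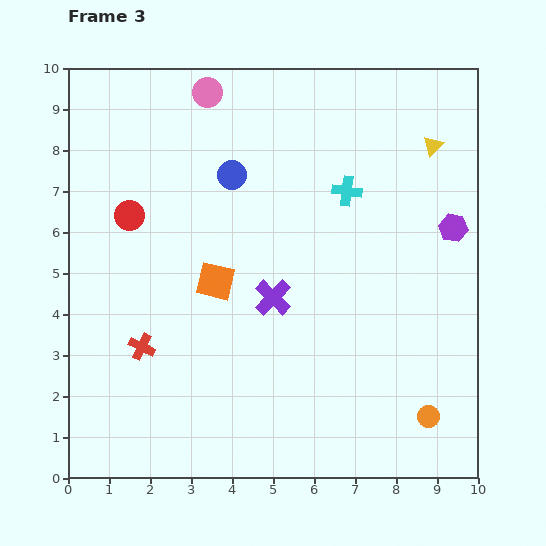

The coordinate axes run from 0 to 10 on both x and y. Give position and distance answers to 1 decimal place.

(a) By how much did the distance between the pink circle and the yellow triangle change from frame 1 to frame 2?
-0.6

Distance in frame 1: 4.0. Distance in frame 2: 3.4.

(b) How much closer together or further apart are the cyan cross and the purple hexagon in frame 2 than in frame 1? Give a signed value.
-4.3

Distance in frame 1: 5.7. Distance in frame 2: 1.4.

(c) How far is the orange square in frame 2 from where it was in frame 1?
3.5

The orange square moved from (5.8, 4.8) to (4.7, 1.5), a distance of √(1.1² + 3.3²) ≈ 3.5.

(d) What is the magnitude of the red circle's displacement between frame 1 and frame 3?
2.8

The red circle moved from (4.3, 6.3) to (1.5, 6.4), a distance of √(2.8² + 0.1²) ≈ 2.8.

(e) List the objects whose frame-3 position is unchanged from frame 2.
the orange circle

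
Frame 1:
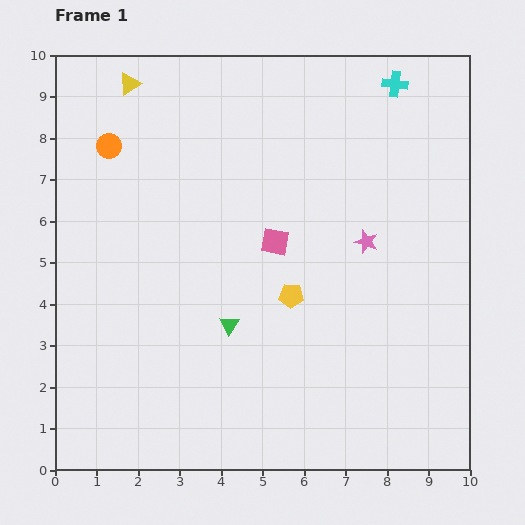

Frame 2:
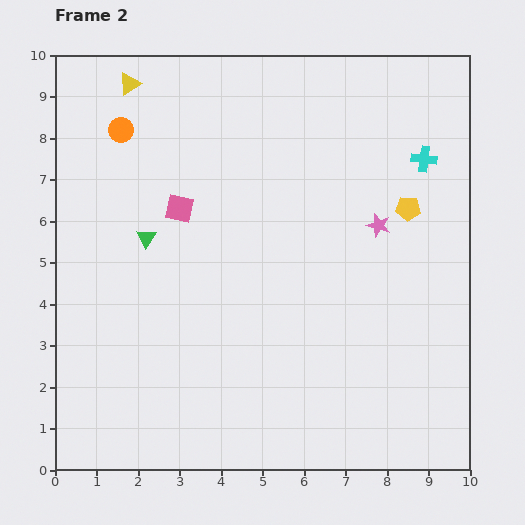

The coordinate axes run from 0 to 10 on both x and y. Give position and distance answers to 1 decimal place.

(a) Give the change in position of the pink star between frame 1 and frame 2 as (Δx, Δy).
(0.3, 0.4)

The pink star was at (7.5, 5.5) in frame 1 and (7.8, 5.9) in frame 2.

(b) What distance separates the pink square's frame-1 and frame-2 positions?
2.4

The pink square moved from (5.3, 5.5) to (3.0, 6.3), a distance of √(2.3² + 0.8²) ≈ 2.4.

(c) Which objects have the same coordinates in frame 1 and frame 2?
the yellow triangle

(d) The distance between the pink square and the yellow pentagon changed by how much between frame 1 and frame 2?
+4.1

Distance in frame 1: 1.4. Distance in frame 2: 5.5.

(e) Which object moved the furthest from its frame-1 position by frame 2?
the yellow pentagon

(moved 3.5; next 2.9)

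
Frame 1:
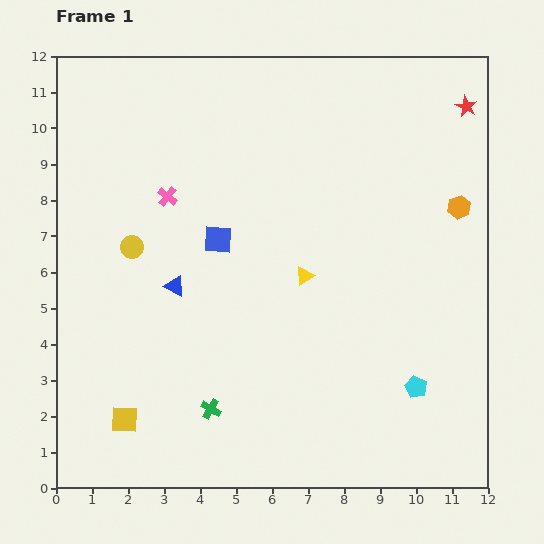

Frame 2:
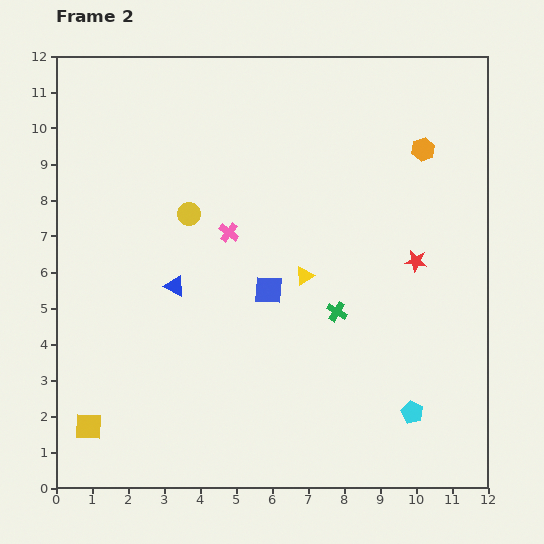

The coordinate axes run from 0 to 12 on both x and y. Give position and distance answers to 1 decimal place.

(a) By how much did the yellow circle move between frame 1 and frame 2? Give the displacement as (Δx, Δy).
(1.6, 0.9)

The yellow circle was at (2.1, 6.7) in frame 1 and (3.7, 7.6) in frame 2.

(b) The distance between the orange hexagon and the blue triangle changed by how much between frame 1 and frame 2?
-0.3

Distance in frame 1: 8.2. Distance in frame 2: 7.9.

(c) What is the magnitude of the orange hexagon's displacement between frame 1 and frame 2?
1.9

The orange hexagon moved from (11.2, 7.8) to (10.2, 9.4), a distance of √(1.0² + 1.6²) ≈ 1.9.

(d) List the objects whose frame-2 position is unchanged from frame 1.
the yellow triangle, the blue triangle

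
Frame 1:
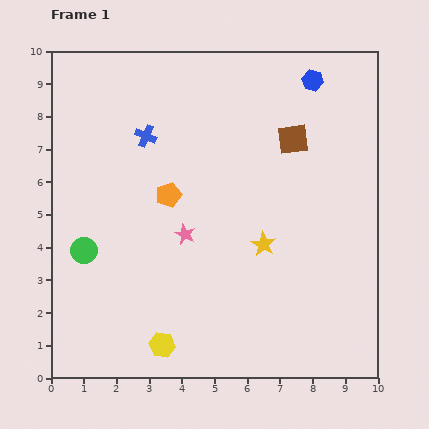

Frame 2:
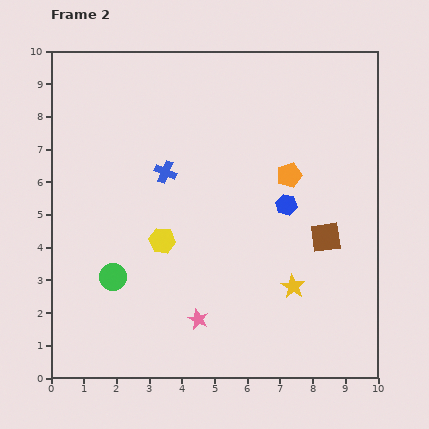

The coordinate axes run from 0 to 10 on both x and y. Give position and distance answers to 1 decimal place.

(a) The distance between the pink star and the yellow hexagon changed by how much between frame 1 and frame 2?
-0.9

Distance in frame 1: 3.5. Distance in frame 2: 2.6.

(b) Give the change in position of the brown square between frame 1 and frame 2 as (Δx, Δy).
(1.0, -3.0)

The brown square was at (7.4, 7.3) in frame 1 and (8.4, 4.3) in frame 2.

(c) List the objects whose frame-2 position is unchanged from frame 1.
none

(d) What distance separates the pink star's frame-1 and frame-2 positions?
2.6

The pink star moved from (4.1, 4.4) to (4.5, 1.8), a distance of √(0.4² + 2.6²) ≈ 2.6.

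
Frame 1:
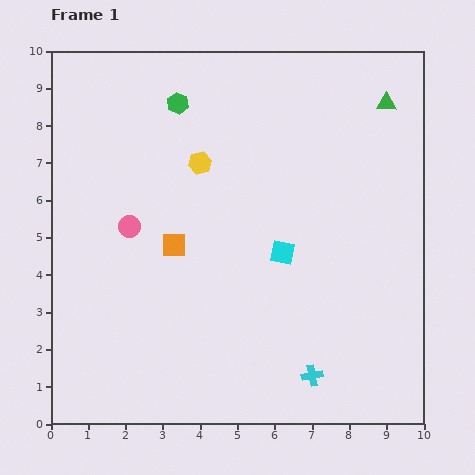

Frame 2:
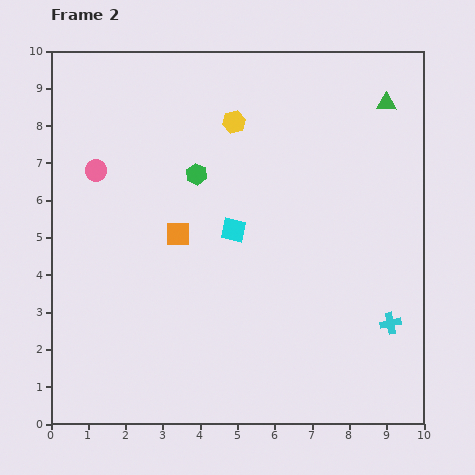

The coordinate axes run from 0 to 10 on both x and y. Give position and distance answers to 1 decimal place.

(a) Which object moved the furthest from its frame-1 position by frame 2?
the cyan cross

(moved 2.5; next 2.0)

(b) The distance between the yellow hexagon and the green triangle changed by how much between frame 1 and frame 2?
-1.1

Distance in frame 1: 5.2. Distance in frame 2: 4.1.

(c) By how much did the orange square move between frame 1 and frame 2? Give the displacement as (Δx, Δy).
(0.1, 0.3)

The orange square was at (3.3, 4.8) in frame 1 and (3.4, 5.1) in frame 2.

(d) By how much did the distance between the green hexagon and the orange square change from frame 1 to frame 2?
-2.1

Distance in frame 1: 3.8. Distance in frame 2: 1.7.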